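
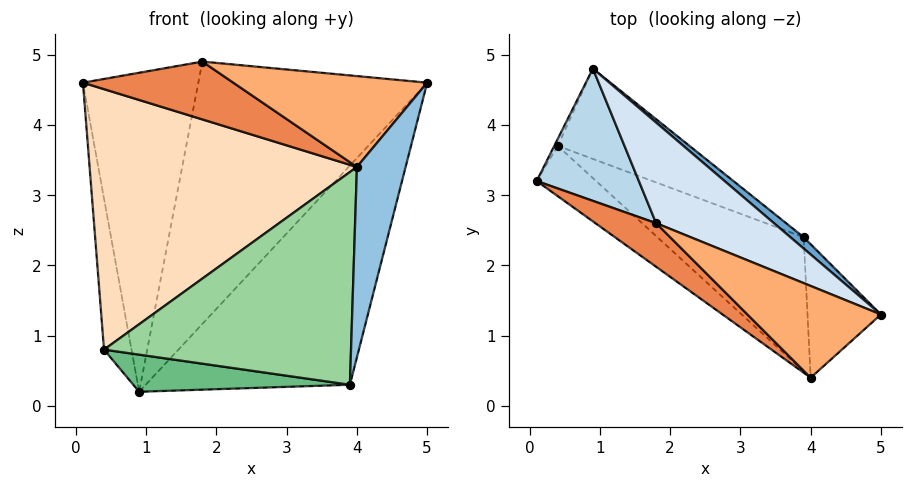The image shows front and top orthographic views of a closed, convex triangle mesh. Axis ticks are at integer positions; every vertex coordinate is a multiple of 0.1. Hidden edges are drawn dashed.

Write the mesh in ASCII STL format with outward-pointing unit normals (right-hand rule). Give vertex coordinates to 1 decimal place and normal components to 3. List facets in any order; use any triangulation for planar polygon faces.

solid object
 facet normal 0.623 0.781 0.040
  outer loop
   vertex 3.9 2.4 0.3
   vertex 0.9 4.8 0.2
   vertex 5.0 1.3 4.6
  endloop
 endfacet
 facet normal 0.819 -0.470 -0.330
  outer loop
   vertex 3.9 2.4 0.3
   vertex 5.0 1.3 4.6
   vertex 4.0 0.4 3.4
  endloop
 endfacet
 facet normal 0.250 0.894 0.371
  outer loop
   vertex 1.8 2.6 4.9
   vertex 0.9 4.8 0.2
   vertex 0.1 3.2 4.6
  endloop
 endfacet
 facet normal 0.382 0.863 0.331
  outer loop
   vertex 1.8 2.6 4.9
   vertex 5.0 1.3 4.6
   vertex 0.9 4.8 0.2
  endloop
 endfacet
 facet normal -0.362 -0.744 0.561
  outer loop
   vertex 1.8 2.6 4.9
   vertex 0.1 3.2 4.6
   vertex 4.0 0.4 3.4
  endloop
 endfacet
 facet normal -0.214 -0.687 0.694
  outer loop
   vertex 1.8 2.6 4.9
   vertex 4.0 0.4 3.4
   vertex 5.0 1.3 4.6
  endloop
 endfacet
 facet normal -0.914 0.405 -0.019
  outer loop
   vertex 0.4 3.7 0.8
   vertex 0.1 3.2 4.6
   vertex 0.9 4.8 0.2
  endloop
 endfacet
 facet normal -0.607 -0.781 -0.151
  outer loop
   vertex 0.4 3.7 0.8
   vertex 4.0 0.4 3.4
   vertex 0.1 3.2 4.6
  endloop
 endfacet
 facet normal -0.264 -0.367 -0.892
  outer loop
   vertex 0.4 3.7 0.8
   vertex 0.9 4.8 0.2
   vertex 3.9 2.4 0.3
  endloop
 endfacet
 facet normal -0.364 -0.788 -0.497
  outer loop
   vertex 0.4 3.7 0.8
   vertex 3.9 2.4 0.3
   vertex 4.0 0.4 3.4
  endloop
 endfacet
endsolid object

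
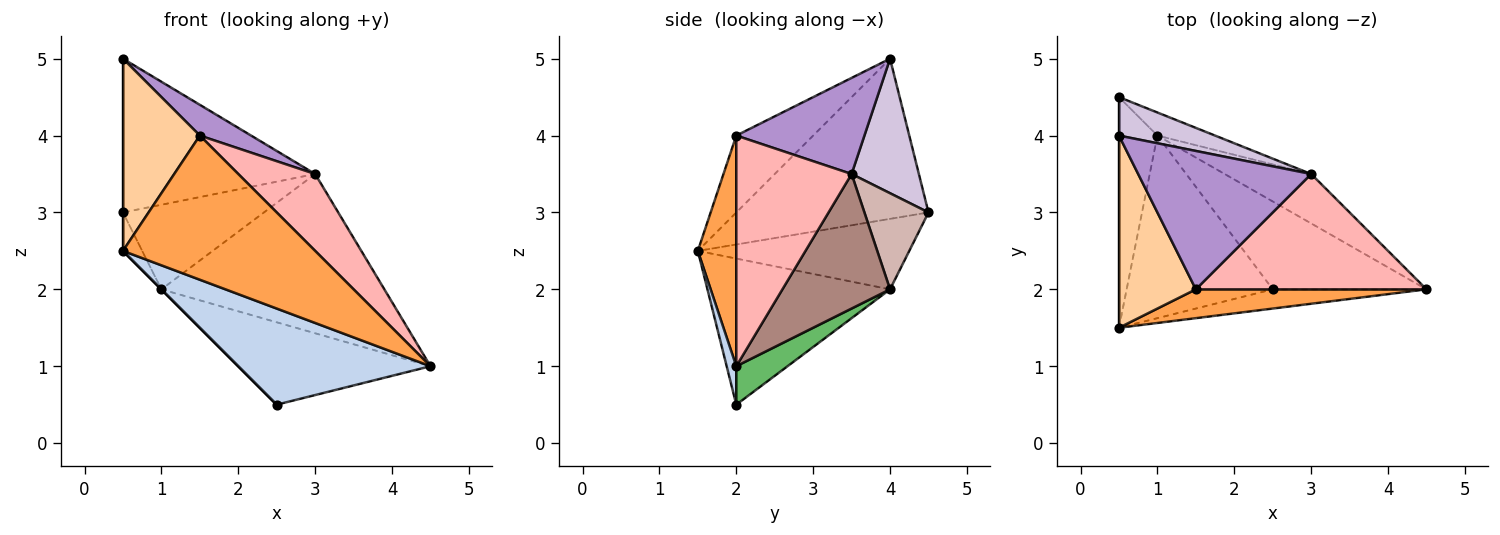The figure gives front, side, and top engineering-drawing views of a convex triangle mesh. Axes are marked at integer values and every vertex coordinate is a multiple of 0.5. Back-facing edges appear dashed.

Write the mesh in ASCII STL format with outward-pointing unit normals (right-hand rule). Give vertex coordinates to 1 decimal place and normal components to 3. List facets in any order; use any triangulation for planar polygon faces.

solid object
 facet normal -1.000 0.000 0.000
  outer loop
   vertex 0.5 4.0 5.0
   vertex 0.5 4.5 3.0
   vertex 0.5 1.5 2.5
  endloop
 endfacet
 facet normal 0.049 -0.979 -0.196
  outer loop
   vertex 2.5 2.0 0.5
   vertex 4.5 2.0 1.0
   vertex 0.5 1.5 2.5
  endloop
 endfacet
 facet normal 0.192 -0.962 0.192
  outer loop
   vertex 1.5 2.0 4.0
   vertex 0.5 1.5 2.5
   vertex 4.5 2.0 1.0
  endloop
 endfacet
 facet normal -0.577 -0.577 0.577
  outer loop
   vertex 1.5 2.0 4.0
   vertex 0.5 4.0 5.0
   vertex 0.5 1.5 2.5
  endloop
 endfacet
 facet normal 0.179 0.673 -0.718
  outer loop
   vertex 1.0 4.0 2.0
   vertex 4.5 2.0 1.0
   vertex 2.5 2.0 0.5
  endloop
 endfacet
 facet normal -0.875 0.080 -0.477
  outer loop
   vertex 1.0 4.0 2.0
   vertex 0.5 1.5 2.5
   vertex 0.5 4.5 3.0
  endloop
 endfacet
 facet normal -0.707 0.000 -0.707
  outer loop
   vertex 1.0 4.0 2.0
   vertex 2.5 2.0 0.5
   vertex 0.5 1.5 2.5
  endloop
 endfacet
 facet normal 0.640 -0.426 0.640
  outer loop
   vertex 3.0 3.5 3.5
   vertex 1.5 2.0 4.0
   vertex 4.5 2.0 1.0
  endloop
 endfacet
 facet normal 0.477 -0.191 0.858
  outer loop
   vertex 3.0 3.5 3.5
   vertex 0.5 4.0 5.0
   vertex 1.5 2.0 4.0
  endloop
 endfacet
 facet normal 0.322 0.919 0.230
  outer loop
   vertex 3.0 3.5 3.5
   vertex 0.5 4.5 3.0
   vertex 0.5 4.0 5.0
  endloop
 endfacet
 facet normal 0.419 0.867 -0.269
  outer loop
   vertex 3.0 3.5 3.5
   vertex 4.5 2.0 1.0
   vertex 1.0 4.0 2.0
  endloop
 endfacet
 facet normal 0.402 0.884 -0.241
  outer loop
   vertex 3.0 3.5 3.5
   vertex 1.0 4.0 2.0
   vertex 0.5 4.5 3.0
  endloop
 endfacet
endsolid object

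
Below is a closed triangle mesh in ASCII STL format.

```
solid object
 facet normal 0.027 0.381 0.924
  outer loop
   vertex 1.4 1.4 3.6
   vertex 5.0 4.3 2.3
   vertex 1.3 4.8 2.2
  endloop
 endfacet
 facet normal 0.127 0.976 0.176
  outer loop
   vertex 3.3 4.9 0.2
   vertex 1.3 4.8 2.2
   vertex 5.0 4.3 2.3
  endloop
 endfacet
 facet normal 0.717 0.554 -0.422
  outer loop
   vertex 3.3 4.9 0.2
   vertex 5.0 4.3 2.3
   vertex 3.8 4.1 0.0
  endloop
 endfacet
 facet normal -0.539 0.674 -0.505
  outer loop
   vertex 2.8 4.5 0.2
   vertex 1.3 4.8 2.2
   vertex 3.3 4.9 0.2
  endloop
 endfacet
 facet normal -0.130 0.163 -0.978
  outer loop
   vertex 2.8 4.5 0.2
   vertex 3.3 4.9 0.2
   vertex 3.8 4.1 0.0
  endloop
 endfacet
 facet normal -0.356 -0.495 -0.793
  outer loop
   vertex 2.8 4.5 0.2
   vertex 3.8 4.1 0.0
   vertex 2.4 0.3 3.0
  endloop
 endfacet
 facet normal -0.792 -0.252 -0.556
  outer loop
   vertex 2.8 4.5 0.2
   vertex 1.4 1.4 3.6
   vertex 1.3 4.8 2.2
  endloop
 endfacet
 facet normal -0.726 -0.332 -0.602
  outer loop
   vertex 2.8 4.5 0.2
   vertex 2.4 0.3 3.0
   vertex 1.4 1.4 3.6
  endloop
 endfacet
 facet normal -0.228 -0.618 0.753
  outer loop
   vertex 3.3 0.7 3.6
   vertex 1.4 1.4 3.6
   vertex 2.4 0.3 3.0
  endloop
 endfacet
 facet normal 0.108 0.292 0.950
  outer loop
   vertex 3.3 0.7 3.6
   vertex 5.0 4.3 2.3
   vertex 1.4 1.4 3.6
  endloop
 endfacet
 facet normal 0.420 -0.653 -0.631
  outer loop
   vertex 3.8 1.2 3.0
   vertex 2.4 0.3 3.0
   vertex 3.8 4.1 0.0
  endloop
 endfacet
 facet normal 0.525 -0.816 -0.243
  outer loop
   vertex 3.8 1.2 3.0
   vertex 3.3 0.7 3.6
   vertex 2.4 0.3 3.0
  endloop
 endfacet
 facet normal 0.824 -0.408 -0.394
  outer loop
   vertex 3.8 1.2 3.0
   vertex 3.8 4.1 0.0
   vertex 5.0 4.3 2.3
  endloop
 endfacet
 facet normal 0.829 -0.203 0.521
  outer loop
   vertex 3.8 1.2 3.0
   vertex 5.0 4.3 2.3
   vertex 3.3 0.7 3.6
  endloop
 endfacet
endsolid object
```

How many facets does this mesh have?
14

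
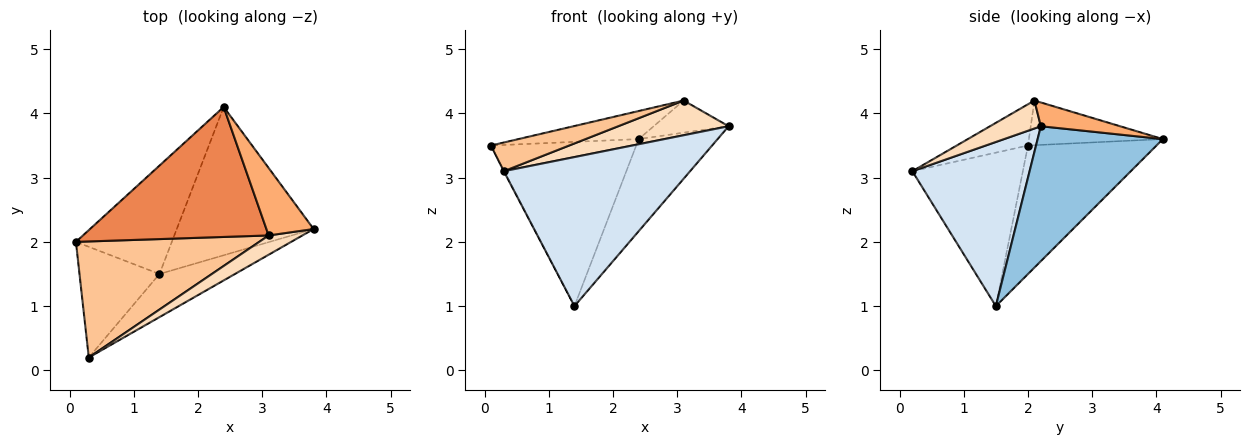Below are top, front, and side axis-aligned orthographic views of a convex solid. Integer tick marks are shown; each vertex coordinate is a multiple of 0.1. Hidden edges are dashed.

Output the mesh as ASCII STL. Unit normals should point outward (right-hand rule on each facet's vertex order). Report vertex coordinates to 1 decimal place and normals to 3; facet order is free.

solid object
 facet normal -0.594 0.672 -0.443
  outer loop
   vertex 1.4 1.5 1.0
   vertex 0.1 2.0 3.5
   vertex 2.4 4.1 3.6
  endloop
 endfacet
 facet normal 0.642 0.404 -0.651
  outer loop
   vertex 1.4 1.5 1.0
   vertex 2.4 4.1 3.6
   vertex 3.8 2.2 3.8
  endloop
 endfacet
 facet normal -0.887 0.004 -0.462
  outer loop
   vertex 0.3 0.2 3.1
   vertex 0.1 2.0 3.5
   vertex 1.4 1.5 1.0
  endloop
 endfacet
 facet normal 0.517 -0.822 -0.238
  outer loop
   vertex 0.3 0.2 3.1
   vertex 1.4 1.5 1.0
   vertex 3.8 2.2 3.8
  endloop
 endfacet
 facet normal -0.229 0.205 0.952
  outer loop
   vertex 3.1 2.1 4.2
   vertex 2.4 4.1 3.6
   vertex 0.1 2.0 3.5
  endloop
 endfacet
 facet normal 0.414 0.391 0.822
  outer loop
   vertex 3.1 2.1 4.2
   vertex 3.8 2.2 3.8
   vertex 2.4 4.1 3.6
  endloop
 endfacet
 facet normal -0.213 -0.234 0.948
  outer loop
   vertex 3.1 2.1 4.2
   vertex 0.1 2.0 3.5
   vertex 0.3 0.2 3.1
  endloop
 endfacet
 facet normal 0.373 -0.811 0.451
  outer loop
   vertex 3.1 2.1 4.2
   vertex 0.3 0.2 3.1
   vertex 3.8 2.2 3.8
  endloop
 endfacet
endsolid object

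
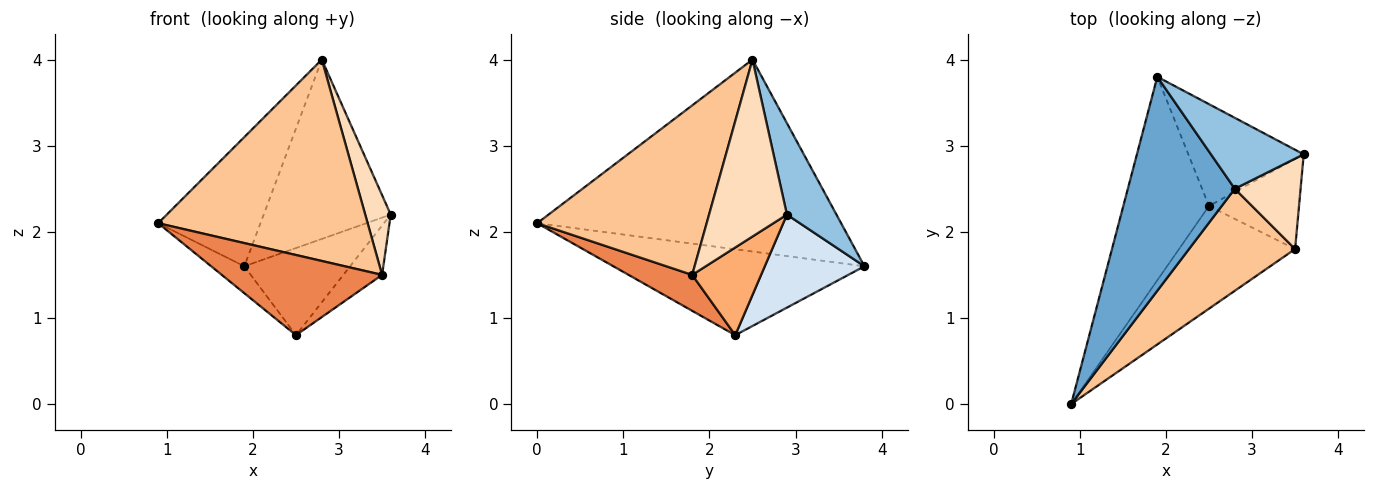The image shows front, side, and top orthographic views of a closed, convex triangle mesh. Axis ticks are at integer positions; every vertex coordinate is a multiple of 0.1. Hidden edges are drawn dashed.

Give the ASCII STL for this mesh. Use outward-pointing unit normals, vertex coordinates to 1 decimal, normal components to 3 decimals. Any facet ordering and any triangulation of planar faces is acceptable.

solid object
 facet normal -0.838 0.282 0.467
  outer loop
   vertex 2.8 2.5 4.0
   vertex 1.9 3.8 1.6
   vertex 0.9 0.0 2.1
  endloop
 endfacet
 facet normal 0.341 0.874 0.346
  outer loop
   vertex 2.8 2.5 4.0
   vertex 3.6 2.9 2.2
   vertex 1.9 3.8 1.6
  endloop
 endfacet
 facet normal -0.705 0.093 -0.703
  outer loop
   vertex 2.5 2.3 0.8
   vertex 0.9 0.0 2.1
   vertex 1.9 3.8 1.6
  endloop
 endfacet
 facet normal 0.522 0.554 -0.648
  outer loop
   vertex 2.5 2.3 0.8
   vertex 1.9 3.8 1.6
   vertex 3.6 2.9 2.2
  endloop
 endfacet
 facet normal 0.237 -0.598 -0.766
  outer loop
   vertex 3.5 1.8 1.5
   vertex 0.9 0.0 2.1
   vertex 2.5 2.3 0.8
  endloop
 endfacet
 facet normal 0.649 0.365 -0.667
  outer loop
   vertex 3.5 1.8 1.5
   vertex 2.5 2.3 0.8
   vertex 3.6 2.9 2.2
  endloop
 endfacet
 facet normal 0.585 -0.723 0.366
  outer loop
   vertex 3.5 1.8 1.5
   vertex 2.8 2.5 4.0
   vertex 0.9 0.0 2.1
  endloop
 endfacet
 facet normal 0.896 -0.293 0.333
  outer loop
   vertex 3.5 1.8 1.5
   vertex 3.6 2.9 2.2
   vertex 2.8 2.5 4.0
  endloop
 endfacet
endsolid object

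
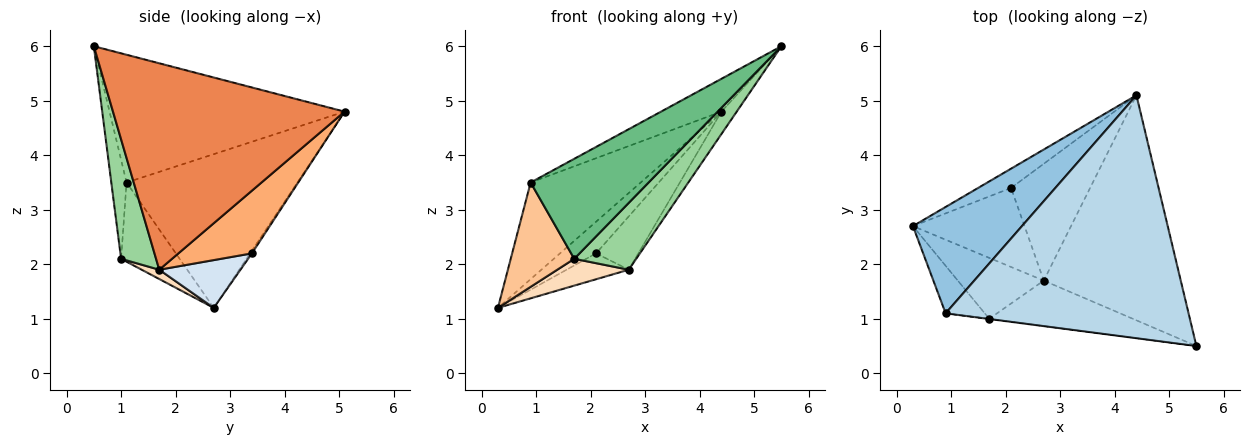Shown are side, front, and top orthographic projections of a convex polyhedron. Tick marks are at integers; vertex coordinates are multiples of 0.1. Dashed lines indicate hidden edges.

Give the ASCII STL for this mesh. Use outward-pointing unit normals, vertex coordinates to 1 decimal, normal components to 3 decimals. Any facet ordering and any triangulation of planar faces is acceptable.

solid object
 facet normal -0.043 0.853 -0.520
  outer loop
   vertex 2.1 3.4 2.2
   vertex 0.3 2.7 1.2
   vertex 4.4 5.1 4.8
  endloop
 endfacet
 facet normal -0.722 0.465 0.512
  outer loop
   vertex 0.9 1.1 3.5
   vertex 4.4 5.1 4.8
   vertex 0.3 2.7 1.2
  endloop
 endfacet
 facet normal -0.462 0.119 0.879
  outer loop
   vertex 0.9 1.1 3.5
   vertex 5.5 0.5 6.0
   vertex 4.4 5.1 4.8
  endloop
 endfacet
 facet normal 0.377 0.288 -0.880
  outer loop
   vertex 2.7 1.7 1.9
   vertex 0.3 2.7 1.2
   vertex 2.1 3.4 2.2
  endloop
 endfacet
 facet normal 0.832 0.055 -0.552
  outer loop
   vertex 2.7 1.7 1.9
   vertex 4.4 5.1 4.8
   vertex 5.5 0.5 6.0
  endloop
 endfacet
 facet normal 0.585 0.337 -0.738
  outer loop
   vertex 2.7 1.7 1.9
   vertex 2.1 3.4 2.2
   vertex 4.4 5.1 4.8
  endloop
 endfacet
 facet normal -0.643 -0.697 -0.317
  outer loop
   vertex 1.7 1.0 2.1
   vertex 0.9 1.1 3.5
   vertex 0.3 2.7 1.2
  endloop
 endfacet
 facet normal 0.099 -0.401 -0.911
  outer loop
   vertex 1.7 1.0 2.1
   vertex 0.3 2.7 1.2
   vertex 2.7 1.7 1.9
  endloop
 endfacet
 facet normal -0.128 -0.992 -0.002
  outer loop
   vertex 1.7 1.0 2.1
   vertex 5.5 0.5 6.0
   vertex 0.9 1.1 3.5
  endloop
 endfacet
 facet normal 0.423 -0.750 -0.509
  outer loop
   vertex 1.7 1.0 2.1
   vertex 2.7 1.7 1.9
   vertex 5.5 0.5 6.0
  endloop
 endfacet
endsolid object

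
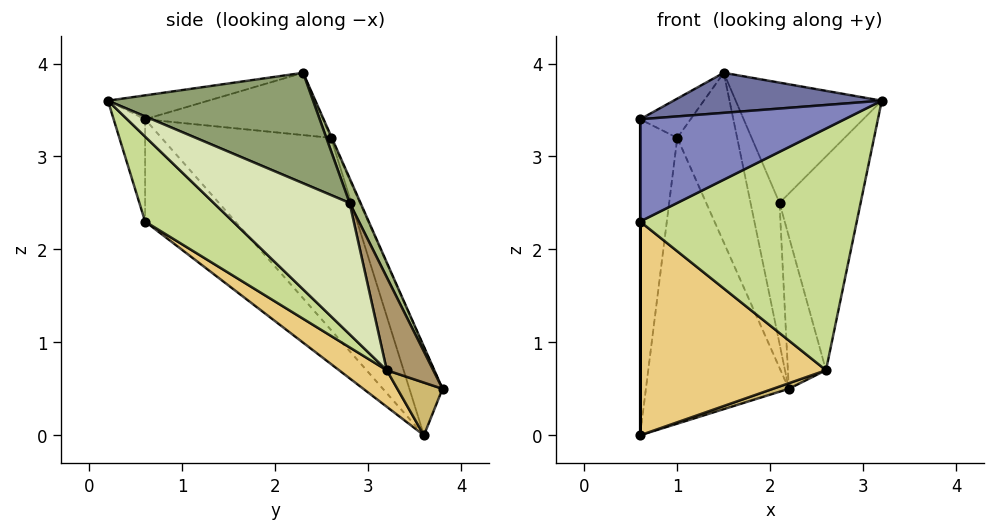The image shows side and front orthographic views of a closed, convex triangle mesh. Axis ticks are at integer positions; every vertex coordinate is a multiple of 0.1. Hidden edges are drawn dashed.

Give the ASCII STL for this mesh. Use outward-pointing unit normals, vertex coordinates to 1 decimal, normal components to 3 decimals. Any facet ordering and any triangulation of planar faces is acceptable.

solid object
 facet normal -0.109 -0.227 0.968
  outer loop
   vertex 1.5 2.3 3.9
   vertex 0.6 0.6 3.4
   vertex 3.2 0.2 3.6
  endloop
 endfacet
 facet normal -0.152 -0.988 0.000
  outer loop
   vertex 0.6 0.6 2.3
   vertex 3.2 0.2 3.6
   vertex 0.6 0.6 3.4
  endloop
 endfacet
 facet normal -0.750 0.213 0.627
  outer loop
   vertex 1.0 2.6 3.2
   vertex 0.6 0.6 3.4
   vertex 1.5 2.3 3.9
  endloop
 endfacet
 facet normal -0.013 0.916 0.401
  outer loop
   vertex 1.0 2.6 3.2
   vertex 1.5 2.3 3.9
   vertex 2.2 3.8 0.5
  endloop
 endfacet
 facet normal 0.712 0.507 0.486
  outer loop
   vertex 2.1 2.8 2.5
   vertex 1.5 2.3 3.9
   vertex 3.2 0.2 3.6
  endloop
 endfacet
 facet normal 0.318 0.842 0.437
  outer loop
   vertex 2.1 2.8 2.5
   vertex 2.2 3.8 0.5
   vertex 1.5 2.3 3.9
  endloop
 endfacet
 facet normal 0.261 -0.643 -0.720
  outer loop
   vertex 2.6 3.2 0.7
   vertex 3.2 0.2 3.6
   vertex 0.6 0.6 2.3
  endloop
 endfacet
 facet normal 0.810 0.483 0.332
  outer loop
   vertex 2.6 3.2 0.7
   vertex 2.1 2.8 2.5
   vertex 3.2 0.2 3.6
  endloop
 endfacet
 facet normal 0.729 0.597 0.335
  outer loop
   vertex 2.6 3.2 0.7
   vertex 2.2 3.8 0.5
   vertex 2.1 2.8 2.5
  endloop
 endfacet
 facet normal 0.309 -0.109 -0.945
  outer loop
   vertex 0.6 3.6 0.0
   vertex 2.2 3.8 0.5
   vertex 2.6 3.2 0.7
  endloop
 endfacet
 facet normal 0.154 -0.601 -0.784
  outer loop
   vertex 0.6 3.6 0.0
   vertex 2.6 3.2 0.7
   vertex 0.6 0.6 2.3
  endloop
 endfacet
 facet normal -0.214 0.924 0.316
  outer loop
   vertex 0.6 3.6 0.0
   vertex 1.0 2.6 3.2
   vertex 2.2 3.8 0.5
  endloop
 endfacet
 facet normal -1.000 0.000 0.000
  outer loop
   vertex 0.6 3.6 0.0
   vertex 0.6 0.6 2.3
   vertex 0.6 0.6 3.4
  endloop
 endfacet
 facet normal -0.960 0.211 0.186
  outer loop
   vertex 0.6 3.6 0.0
   vertex 0.6 0.6 3.4
   vertex 1.0 2.6 3.2
  endloop
 endfacet
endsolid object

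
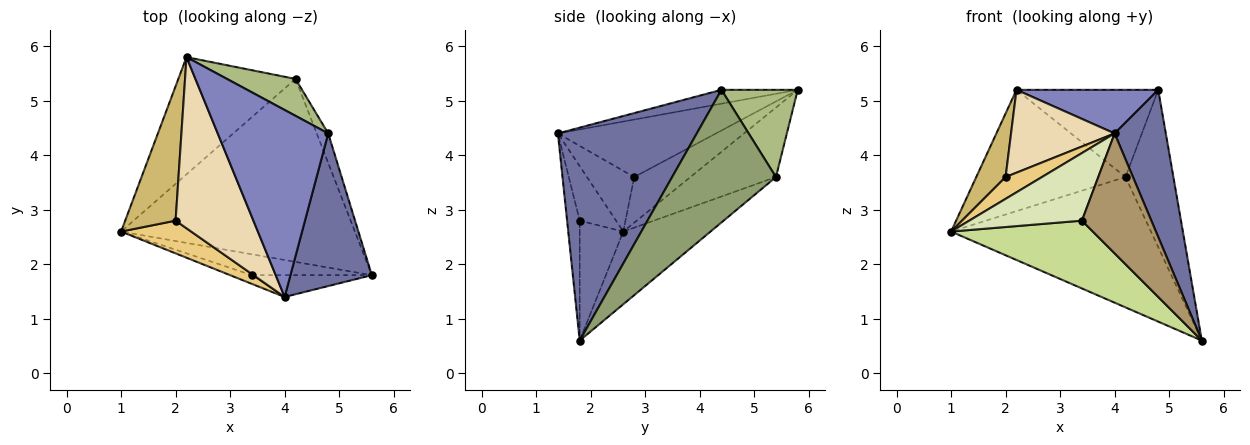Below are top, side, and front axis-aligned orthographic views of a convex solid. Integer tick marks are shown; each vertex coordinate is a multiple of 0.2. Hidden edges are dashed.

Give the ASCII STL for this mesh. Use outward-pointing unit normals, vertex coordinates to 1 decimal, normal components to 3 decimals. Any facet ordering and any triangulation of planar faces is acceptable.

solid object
 facet normal 0.883 -0.326 0.338
  outer loop
   vertex 4.8 4.4 5.2
   vertex 4.0 1.4 4.4
   vertex 5.6 1.8 0.6
  endloop
 endfacet
 facet normal -0.121 -0.225 0.967
  outer loop
   vertex 4.8 4.4 5.2
   vertex 2.2 5.8 5.2
   vertex 4.0 1.4 4.4
  endloop
 endfacet
 facet normal -0.245 0.562 -0.790
  outer loop
   vertex 4.2 5.4 3.6
   vertex 5.6 1.8 0.6
   vertex 1.0 2.6 2.6
  endloop
 endfacet
 facet normal -0.381 0.665 -0.642
  outer loop
   vertex 4.2 5.4 3.6
   vertex 1.0 2.6 2.6
   vertex 2.2 5.8 5.2
  endloop
 endfacet
 facet normal 0.905 0.418 -0.079
  outer loop
   vertex 4.2 5.4 3.6
   vertex 4.8 4.4 5.2
   vertex 5.6 1.8 0.6
  endloop
 endfacet
 facet normal 0.444 0.825 0.349
  outer loop
   vertex 4.2 5.4 3.6
   vertex 2.2 5.8 5.2
   vertex 4.8 4.4 5.2
  endloop
 endfacet
 facet normal -0.282 -0.917 -0.282
  outer loop
   vertex 3.4 1.8 2.8
   vertex 1.0 2.6 2.6
   vertex 5.6 1.8 0.6
  endloop
 endfacet
 facet normal -0.305 -0.945 -0.122
  outer loop
   vertex 3.4 1.8 2.8
   vertex 4.0 1.4 4.4
   vertex 1.0 2.6 2.6
  endloop
 endfacet
 facet normal -0.176 -0.968 -0.176
  outer loop
   vertex 3.4 1.8 2.8
   vertex 5.6 1.8 0.6
   vertex 4.0 1.4 4.4
  endloop
 endfacet
 facet normal -0.633 -0.331 0.700
  outer loop
   vertex 2.0 2.8 3.6
   vertex 2.2 5.8 5.2
   vertex 1.0 2.6 2.6
  endloop
 endfacet
 facet normal -0.585 -0.450 0.675
  outer loop
   vertex 2.0 2.8 3.6
   vertex 1.0 2.6 2.6
   vertex 4.0 1.4 4.4
  endloop
 endfacet
 facet normal -0.554 -0.363 0.749
  outer loop
   vertex 2.0 2.8 3.6
   vertex 4.0 1.4 4.4
   vertex 2.2 5.8 5.2
  endloop
 endfacet
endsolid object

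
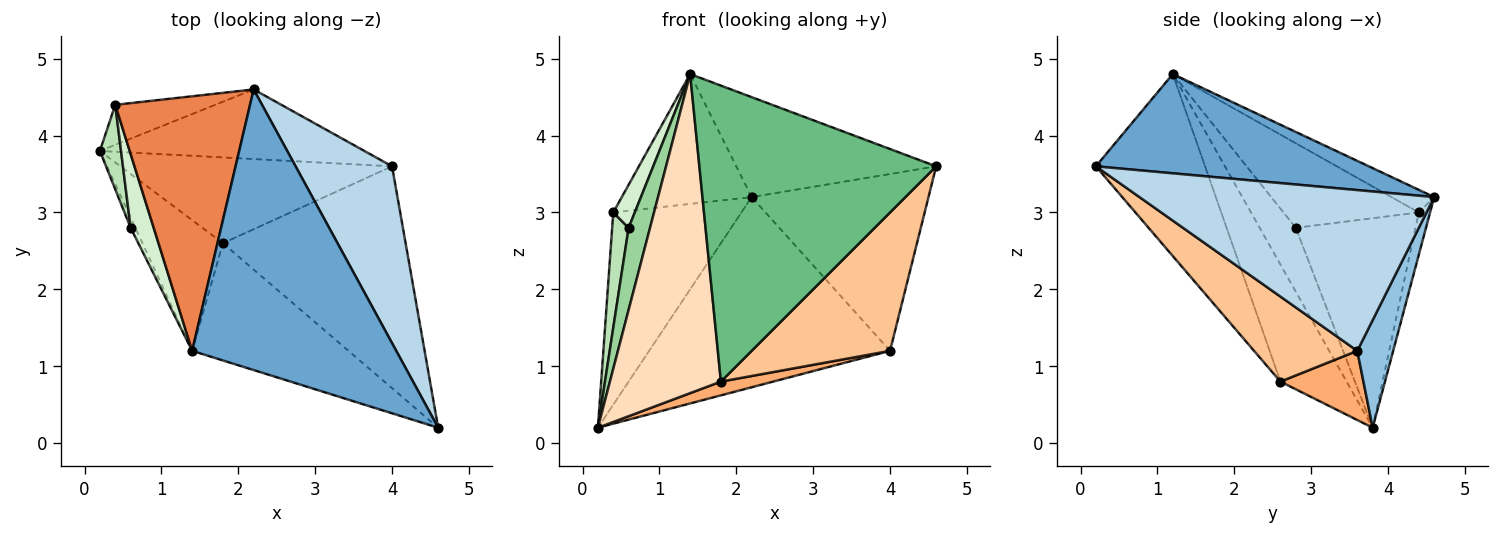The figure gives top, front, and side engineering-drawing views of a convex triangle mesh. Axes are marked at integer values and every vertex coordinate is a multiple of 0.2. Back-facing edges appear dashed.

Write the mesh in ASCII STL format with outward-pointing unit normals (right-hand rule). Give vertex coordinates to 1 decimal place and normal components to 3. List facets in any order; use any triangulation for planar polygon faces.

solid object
 facet normal 0.416 0.305 0.856
  outer loop
   vertex 1.4 1.2 4.8
   vertex 4.6 0.2 3.6
   vertex 2.2 4.6 3.2
  endloop
 endfacet
 facet normal 0.139 0.930 -0.340
  outer loop
   vertex 4.0 3.6 1.2
   vertex 0.2 3.8 0.2
   vertex 2.2 4.6 3.2
  endloop
 endfacet
 facet normal 0.762 0.457 0.457
  outer loop
   vertex 4.0 3.6 1.2
   vertex 2.2 4.6 3.2
   vertex 4.6 0.2 3.6
  endloop
 endfacet
 facet normal -0.086 0.975 -0.203
  outer loop
   vertex 0.4 4.4 3.0
   vertex 2.2 4.6 3.2
   vertex 0.2 3.8 0.2
  endloop
 endfacet
 facet normal -0.148 0.449 0.881
  outer loop
   vertex 0.4 4.4 3.0
   vertex 1.4 1.2 4.8
   vertex 2.2 4.6 3.2
  endloop
 endfacet
 facet normal 0.244 -0.154 -0.958
  outer loop
   vertex 1.8 2.6 0.8
   vertex 0.2 3.8 0.2
   vertex 4.0 3.6 1.2
  endloop
 endfacet
 facet normal 0.367 -0.492 -0.789
  outer loop
   vertex 1.8 2.6 0.8
   vertex 4.0 3.6 1.2
   vertex 4.6 0.2 3.6
  endloop
 endfacet
 facet normal -0.483 -0.810 -0.332
  outer loop
   vertex 1.8 2.6 0.8
   vertex 1.4 1.2 4.8
   vertex 0.2 3.8 0.2
  endloop
 endfacet
 facet normal -0.394 -0.855 -0.338
  outer loop
   vertex 1.8 2.6 0.8
   vertex 4.6 0.2 3.6
   vertex 1.4 1.2 4.8
  endloop
 endfacet
 facet normal -0.859 -0.509 -0.064
  outer loop
   vertex 0.6 2.8 2.8
   vertex 0.2 3.8 0.2
   vertex 1.4 1.2 4.8
  endloop
 endfacet
 facet normal -0.986 -0.136 0.099
  outer loop
   vertex 0.6 2.8 2.8
   vertex 0.4 4.4 3.0
   vertex 0.2 3.8 0.2
  endloop
 endfacet
 facet normal -0.954 -0.152 0.260
  outer loop
   vertex 0.6 2.8 2.8
   vertex 1.4 1.2 4.8
   vertex 0.4 4.4 3.0
  endloop
 endfacet
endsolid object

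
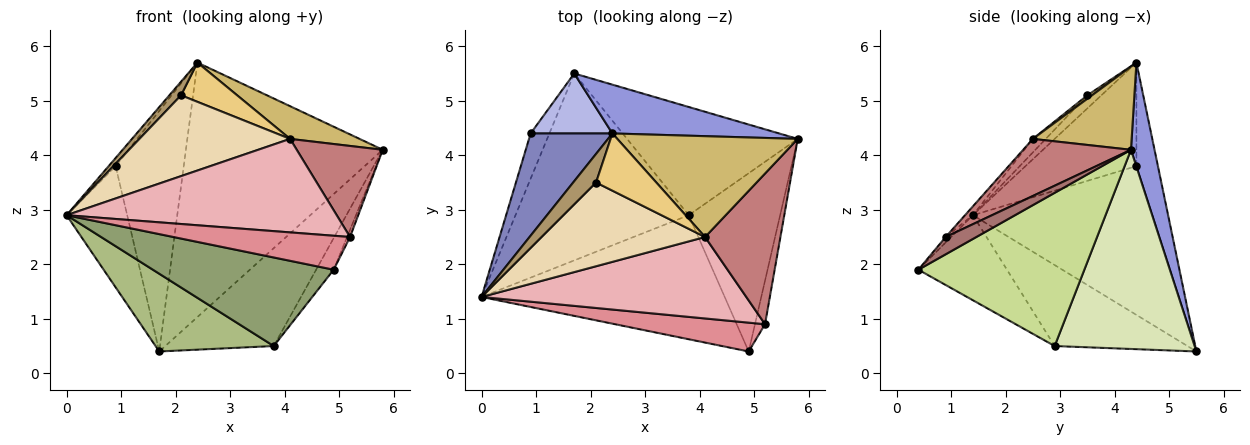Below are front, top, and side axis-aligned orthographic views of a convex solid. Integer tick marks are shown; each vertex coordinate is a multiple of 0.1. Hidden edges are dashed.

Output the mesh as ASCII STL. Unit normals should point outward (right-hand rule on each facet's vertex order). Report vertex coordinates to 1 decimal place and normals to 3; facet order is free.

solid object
 facet normal -0.941 0.318 -0.119
  outer loop
   vertex 0.9 4.4 3.8
   vertex 1.7 5.5 0.4
   vertex 0.0 1.4 2.9
  endloop
 endfacet
 facet normal -0.784 0.050 0.619
  outer loop
   vertex 2.4 4.4 5.7
   vertex 0.9 4.4 3.8
   vertex 0.0 1.4 2.9
  endloop
 endfacet
 facet normal 0.117 0.975 0.187
  outer loop
   vertex 2.4 4.4 5.7
   vertex 5.8 4.3 4.1
   vertex 1.7 5.5 0.4
  endloop
 endfacet
 facet normal -0.293 0.928 0.231
  outer loop
   vertex 2.4 4.4 5.7
   vertex 1.7 5.5 0.4
   vertex 0.9 4.4 3.8
  endloop
 endfacet
 facet normal -0.274 -0.559 -0.783
  outer loop
   vertex 3.8 2.9 0.5
   vertex 4.9 0.4 1.9
   vertex 0.0 1.4 2.9
  endloop
 endfacet
 facet normal -0.396 -0.353 -0.848
  outer loop
   vertex 3.8 2.9 0.5
   vertex 0.0 1.4 2.9
   vertex 1.7 5.5 0.4
  endloop
 endfacet
 facet normal 0.855 0.091 -0.510
  outer loop
   vertex 3.8 2.9 0.5
   vertex 5.8 4.3 4.1
   vertex 4.9 0.4 1.9
  endloop
 endfacet
 facet normal 0.655 0.507 -0.561
  outer loop
   vertex 3.8 2.9 0.5
   vertex 1.7 5.5 0.4
   vertex 5.8 4.3 4.1
  endloop
 endfacet
 facet normal -0.458 -0.382 0.802
  outer loop
   vertex 2.1 3.5 5.1
   vertex 2.4 4.4 5.7
   vertex 0.0 1.4 2.9
  endloop
 endfacet
 facet normal 0.402 -0.283 0.871
  outer loop
   vertex 4.1 2.5 4.3
   vertex 5.8 4.3 4.1
   vertex 2.4 4.4 5.7
  endloop
 endfacet
 facet normal 0.047 -0.565 0.824
  outer loop
   vertex 4.1 2.5 4.3
   vertex 2.4 4.4 5.7
   vertex 2.1 3.5 5.1
  endloop
 endfacet
 facet normal -0.059 -0.693 0.718
  outer loop
   vertex 4.1 2.5 4.3
   vertex 2.1 3.5 5.1
   vertex 0.0 1.4 2.9
  endloop
 endfacet
 facet normal 0.862 0.083 -0.500
  outer loop
   vertex 5.2 0.9 2.5
   vertex 4.9 0.4 1.9
   vertex 5.8 4.3 4.1
  endloop
 endfacet
 facet normal 0.544 -0.434 0.718
  outer loop
   vertex 5.2 0.9 2.5
   vertex 5.8 4.3 4.1
   vertex 4.1 2.5 4.3
  endloop
 endfacet
 facet normal -0.024 -0.762 0.647
  outer loop
   vertex 5.2 0.9 2.5
   vertex 0.0 1.4 2.9
   vertex 4.9 0.4 1.9
  endloop
 endfacet
 facet normal -0.022 -0.754 0.657
  outer loop
   vertex 5.2 0.9 2.5
   vertex 4.1 2.5 4.3
   vertex 0.0 1.4 2.9
  endloop
 endfacet
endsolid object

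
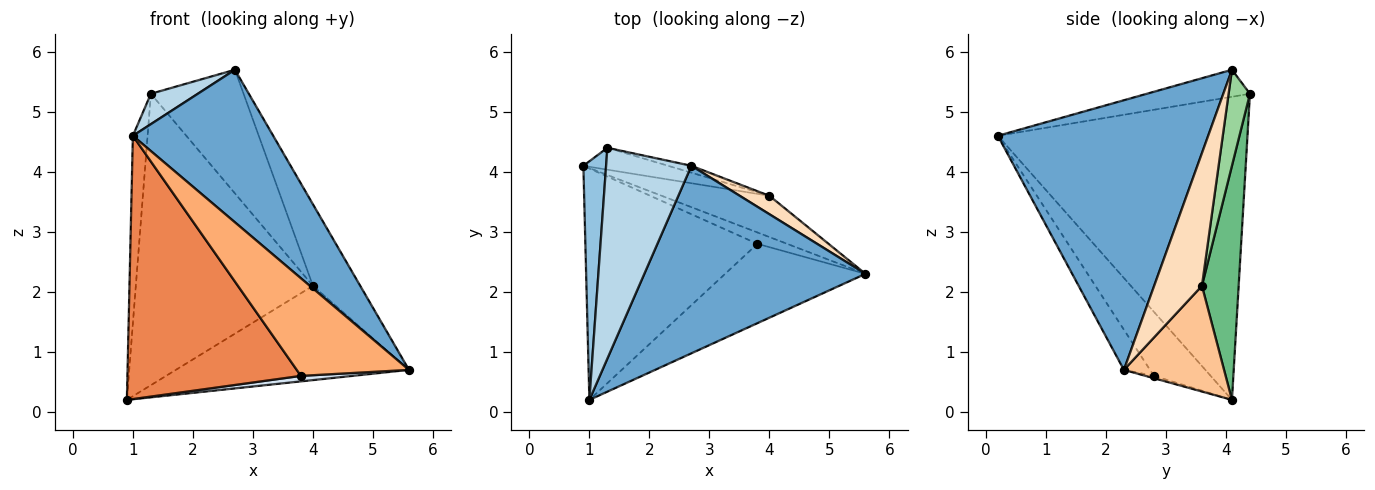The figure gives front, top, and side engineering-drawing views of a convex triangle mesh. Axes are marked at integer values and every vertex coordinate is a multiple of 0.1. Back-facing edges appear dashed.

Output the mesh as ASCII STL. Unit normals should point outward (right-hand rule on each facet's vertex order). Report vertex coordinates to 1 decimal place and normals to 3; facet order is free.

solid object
 facet normal 0.687 -0.458 0.564
  outer loop
   vertex 2.7 4.1 5.7
   vertex 1.0 0.2 4.6
   vertex 5.6 2.3 0.7
  endloop
 endfacet
 facet normal -0.995 0.059 0.075
  outer loop
   vertex 1.3 4.4 5.3
   vertex 0.9 4.1 0.2
   vertex 1.0 0.2 4.6
  endloop
 endfacet
 facet normal -0.299 -0.136 0.944
  outer loop
   vertex 1.3 4.4 5.3
   vertex 1.0 0.2 4.6
   vertex 2.7 4.1 5.7
  endloop
 endfacet
 facet normal -0.071 -0.434 -0.898
  outer loop
   vertex 3.8 2.8 0.6
   vertex 0.9 4.1 0.2
   vertex 5.6 2.3 0.7
  endloop
 endfacet
 facet normal -0.239 -0.729 -0.641
  outer loop
   vertex 3.8 2.8 0.6
   vertex 1.0 0.2 4.6
   vertex 0.9 4.1 0.2
  endloop
 endfacet
 facet normal -0.178 -0.764 -0.621
  outer loop
   vertex 3.8 2.8 0.6
   vertex 5.6 2.3 0.7
   vertex 1.0 0.2 4.6
  endloop
 endfacet
 facet normal 0.366 0.852 -0.373
  outer loop
   vertex 4.0 3.6 2.1
   vertex 5.6 2.3 0.7
   vertex 0.9 4.1 0.2
  endloop
 endfacet
 facet normal 0.702 0.695 0.157
  outer loop
   vertex 4.0 3.6 2.1
   vertex 2.7 4.1 5.7
   vertex 5.6 2.3 0.7
  endloop
 endfacet
 facet normal 0.202 0.977 -0.073
  outer loop
   vertex 4.0 3.6 2.1
   vertex 0.9 4.1 0.2
   vertex 1.3 4.4 5.3
  endloop
 endfacet
 facet normal 0.224 0.973 -0.054
  outer loop
   vertex 4.0 3.6 2.1
   vertex 1.3 4.4 5.3
   vertex 2.7 4.1 5.7
  endloop
 endfacet
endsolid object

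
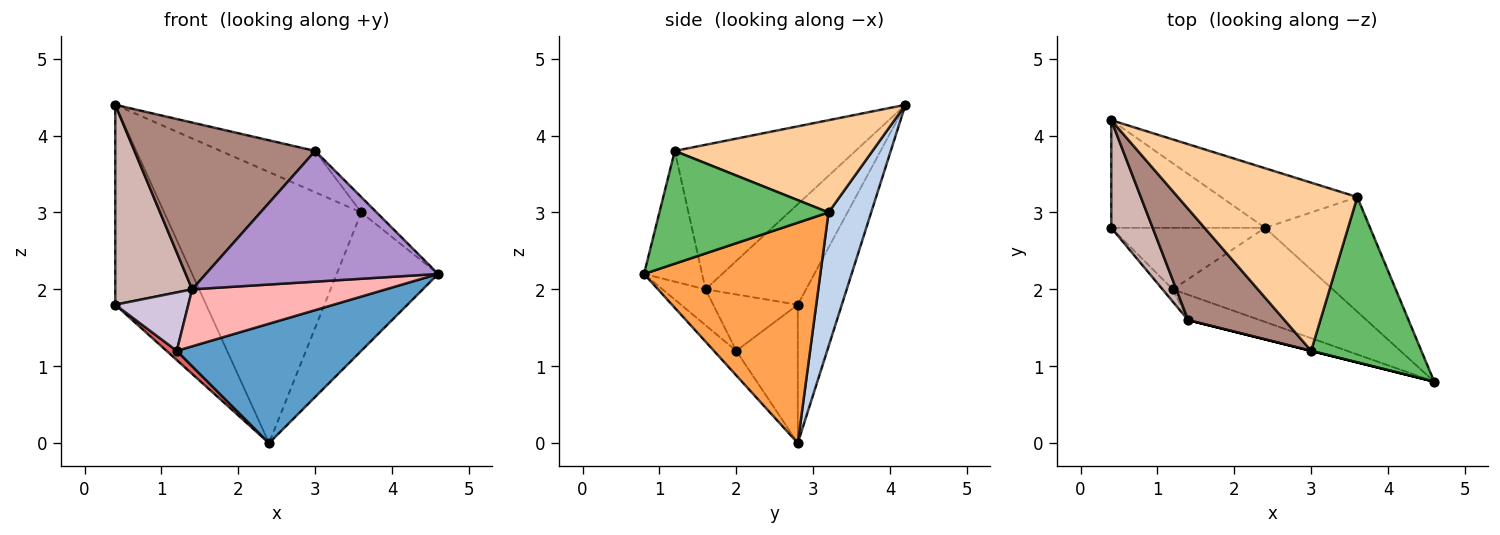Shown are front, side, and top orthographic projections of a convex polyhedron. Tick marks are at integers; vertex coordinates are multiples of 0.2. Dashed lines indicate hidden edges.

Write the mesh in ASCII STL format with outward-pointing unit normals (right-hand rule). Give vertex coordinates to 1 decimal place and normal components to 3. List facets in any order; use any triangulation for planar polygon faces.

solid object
 facet normal -0.095 -0.782 -0.616
  outer loop
   vertex 1.2 2.0 1.2
   vertex 2.4 2.8 0.0
   vertex 4.6 0.8 2.2
  endloop
 endfacet
 facet normal 0.207 0.956 -0.210
  outer loop
   vertex 3.6 3.2 3.0
   vertex 2.4 2.8 0.0
   vertex 0.4 4.2 4.4
  endloop
 endfacet
 facet normal 0.801 0.461 -0.382
  outer loop
   vertex 3.6 3.2 3.0
   vertex 4.6 0.8 2.2
   vertex 2.4 2.8 0.0
  endloop
 endfacet
 facet normal 0.447 0.213 0.869
  outer loop
   vertex 3.0 1.2 3.8
   vertex 3.6 3.2 3.0
   vertex 0.4 4.2 4.4
  endloop
 endfacet
 facet normal 0.714 0.065 0.697
  outer loop
   vertex 3.0 1.2 3.8
   vertex 4.6 0.8 2.2
   vertex 3.6 3.2 3.0
  endloop
 endfacet
 facet normal -0.392 0.810 -0.436
  outer loop
   vertex 0.4 2.8 1.8
   vertex 0.4 4.2 4.4
   vertex 2.4 2.8 0.0
  endloop
 endfacet
 facet normal -0.665 -0.111 -0.739
  outer loop
   vertex 0.4 2.8 1.8
   vertex 2.4 2.8 0.0
   vertex 1.2 2.0 1.2
  endloop
 endfacet
 facet normal -0.199 -0.896 -0.398
  outer loop
   vertex 1.4 1.6 2.0
   vertex 1.2 2.0 1.2
   vertex 4.6 0.8 2.2
  endloop
 endfacet
 facet normal -0.243 -0.970 0.000
  outer loop
   vertex 1.4 1.6 2.0
   vertex 4.6 0.8 2.2
   vertex 3.0 1.2 3.8
  endloop
 endfacet
 facet normal -0.750 -0.648 -0.136
  outer loop
   vertex 1.4 1.6 2.0
   vertex 0.4 2.8 1.8
   vertex 1.2 2.0 1.2
  endloop
 endfacet
 facet normal -0.640 -0.640 0.426
  outer loop
   vertex 1.4 1.6 2.0
   vertex 3.0 1.2 3.8
   vertex 0.4 4.2 4.4
  endloop
 endfacet
 facet normal -0.755 -0.577 0.311
  outer loop
   vertex 1.4 1.6 2.0
   vertex 0.4 4.2 4.4
   vertex 0.4 2.8 1.8
  endloop
 endfacet
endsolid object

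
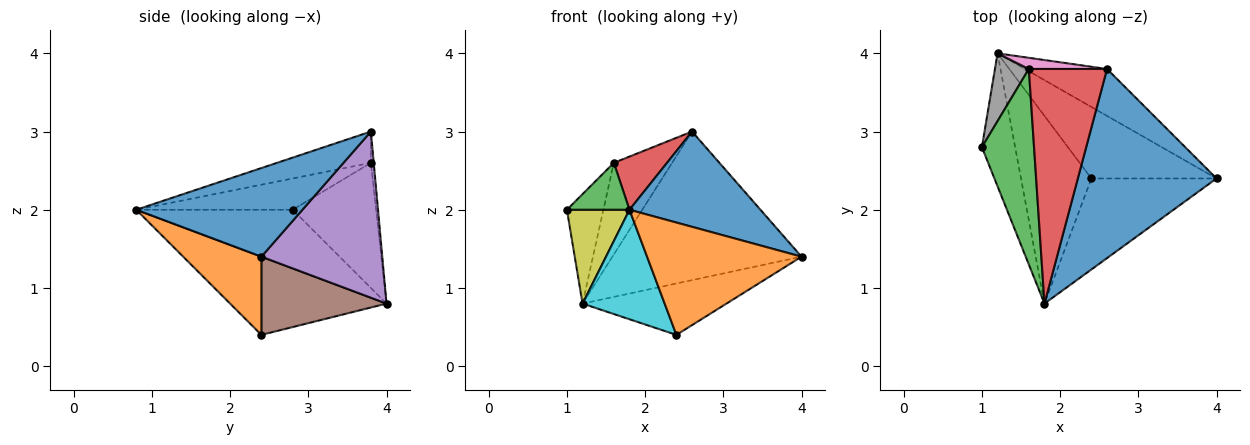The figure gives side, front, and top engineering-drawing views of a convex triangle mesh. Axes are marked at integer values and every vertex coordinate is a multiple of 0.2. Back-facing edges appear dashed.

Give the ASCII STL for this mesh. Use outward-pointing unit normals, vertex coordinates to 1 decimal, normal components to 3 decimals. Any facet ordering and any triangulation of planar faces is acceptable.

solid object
 facet normal 0.496 -0.391 0.776
  outer loop
   vertex 2.6 3.8 3.0
   vertex 1.8 0.8 2.0
   vertex 4.0 2.4 1.4
  endloop
 endfacet
 facet normal 0.366 -0.723 -0.586
  outer loop
   vertex 2.4 2.4 0.4
   vertex 4.0 2.4 1.4
   vertex 1.8 0.8 2.0
  endloop
 endfacet
 facet normal -0.504 -0.202 0.840
  outer loop
   vertex 1.6 3.8 2.6
   vertex 1.0 2.8 2.0
   vertex 1.8 0.8 2.0
  endloop
 endfacet
 facet normal -0.363 -0.206 0.909
  outer loop
   vertex 1.6 3.8 2.6
   vertex 1.8 0.8 2.0
   vertex 2.6 3.8 3.0
  endloop
 endfacet
 facet normal 0.520 0.814 -0.257
  outer loop
   vertex 1.2 4.0 0.8
   vertex 2.6 3.8 3.0
   vertex 4.0 2.4 1.4
  endloop
 endfacet
 facet normal 0.453 0.520 -0.724
  outer loop
   vertex 1.2 4.0 0.8
   vertex 4.0 2.4 1.4
   vertex 2.4 2.4 0.4
  endloop
 endfacet
 facet normal -0.048 0.991 0.121
  outer loop
   vertex 1.2 4.0 0.8
   vertex 1.6 3.8 2.6
   vertex 2.6 3.8 3.0
  endloop
 endfacet
 facet normal -0.889 0.389 0.241
  outer loop
   vertex 1.2 4.0 0.8
   vertex 1.0 2.8 2.0
   vertex 1.6 3.8 2.6
  endloop
 endfacet
 facet normal -0.822 -0.329 -0.466
  outer loop
   vertex 1.2 4.0 0.8
   vertex 1.8 0.8 2.0
   vertex 1.0 2.8 2.0
  endloop
 endfacet
 facet normal -0.692 -0.364 -0.623
  outer loop
   vertex 1.2 4.0 0.8
   vertex 2.4 2.4 0.4
   vertex 1.8 0.8 2.0
  endloop
 endfacet
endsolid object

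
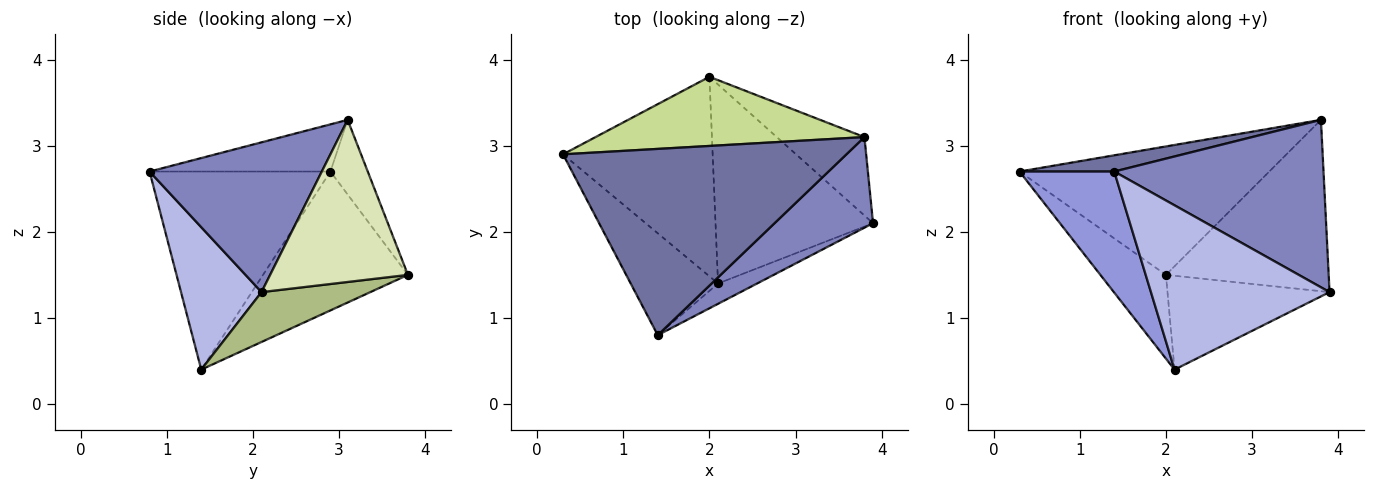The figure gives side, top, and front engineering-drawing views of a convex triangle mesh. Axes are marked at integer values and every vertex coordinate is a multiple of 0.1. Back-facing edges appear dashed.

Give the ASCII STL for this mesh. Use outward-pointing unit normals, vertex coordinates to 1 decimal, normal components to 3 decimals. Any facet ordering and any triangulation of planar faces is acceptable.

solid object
 facet normal -0.164 -0.086 0.983
  outer loop
   vertex 3.8 3.1 3.3
   vertex 0.3 2.9 2.7
   vertex 1.4 0.8 2.7
  endloop
 endfacet
 facet normal 0.586 -0.712 0.386
  outer loop
   vertex 3.8 3.1 3.3
   vertex 1.4 0.8 2.7
   vertex 3.9 2.1 1.3
  endloop
 endfacet
 facet normal -0.825 -0.432 -0.364
  outer loop
   vertex 2.1 1.4 0.4
   vertex 1.4 0.8 2.7
   vertex 0.3 2.9 2.7
  endloop
 endfacet
 facet normal 0.408 -0.906 -0.112
  outer loop
   vertex 2.1 1.4 0.4
   vertex 3.9 2.1 1.3
   vertex 1.4 0.8 2.7
  endloop
 endfacet
 facet normal -0.650 0.294 -0.701
  outer loop
   vertex 2.0 3.8 1.5
   vertex 2.1 1.4 0.4
   vertex 0.3 2.9 2.7
  endloop
 endfacet
 facet normal 0.275 0.410 -0.870
  outer loop
   vertex 2.0 3.8 1.5
   vertex 3.9 2.1 1.3
   vertex 2.1 1.4 0.4
  endloop
 endfacet
 facet normal -0.130 0.873 0.470
  outer loop
   vertex 2.0 3.8 1.5
   vertex 0.3 2.9 2.7
   vertex 3.8 3.1 3.3
  endloop
 endfacet
 facet normal 0.610 0.721 -0.330
  outer loop
   vertex 2.0 3.8 1.5
   vertex 3.8 3.1 3.3
   vertex 3.9 2.1 1.3
  endloop
 endfacet
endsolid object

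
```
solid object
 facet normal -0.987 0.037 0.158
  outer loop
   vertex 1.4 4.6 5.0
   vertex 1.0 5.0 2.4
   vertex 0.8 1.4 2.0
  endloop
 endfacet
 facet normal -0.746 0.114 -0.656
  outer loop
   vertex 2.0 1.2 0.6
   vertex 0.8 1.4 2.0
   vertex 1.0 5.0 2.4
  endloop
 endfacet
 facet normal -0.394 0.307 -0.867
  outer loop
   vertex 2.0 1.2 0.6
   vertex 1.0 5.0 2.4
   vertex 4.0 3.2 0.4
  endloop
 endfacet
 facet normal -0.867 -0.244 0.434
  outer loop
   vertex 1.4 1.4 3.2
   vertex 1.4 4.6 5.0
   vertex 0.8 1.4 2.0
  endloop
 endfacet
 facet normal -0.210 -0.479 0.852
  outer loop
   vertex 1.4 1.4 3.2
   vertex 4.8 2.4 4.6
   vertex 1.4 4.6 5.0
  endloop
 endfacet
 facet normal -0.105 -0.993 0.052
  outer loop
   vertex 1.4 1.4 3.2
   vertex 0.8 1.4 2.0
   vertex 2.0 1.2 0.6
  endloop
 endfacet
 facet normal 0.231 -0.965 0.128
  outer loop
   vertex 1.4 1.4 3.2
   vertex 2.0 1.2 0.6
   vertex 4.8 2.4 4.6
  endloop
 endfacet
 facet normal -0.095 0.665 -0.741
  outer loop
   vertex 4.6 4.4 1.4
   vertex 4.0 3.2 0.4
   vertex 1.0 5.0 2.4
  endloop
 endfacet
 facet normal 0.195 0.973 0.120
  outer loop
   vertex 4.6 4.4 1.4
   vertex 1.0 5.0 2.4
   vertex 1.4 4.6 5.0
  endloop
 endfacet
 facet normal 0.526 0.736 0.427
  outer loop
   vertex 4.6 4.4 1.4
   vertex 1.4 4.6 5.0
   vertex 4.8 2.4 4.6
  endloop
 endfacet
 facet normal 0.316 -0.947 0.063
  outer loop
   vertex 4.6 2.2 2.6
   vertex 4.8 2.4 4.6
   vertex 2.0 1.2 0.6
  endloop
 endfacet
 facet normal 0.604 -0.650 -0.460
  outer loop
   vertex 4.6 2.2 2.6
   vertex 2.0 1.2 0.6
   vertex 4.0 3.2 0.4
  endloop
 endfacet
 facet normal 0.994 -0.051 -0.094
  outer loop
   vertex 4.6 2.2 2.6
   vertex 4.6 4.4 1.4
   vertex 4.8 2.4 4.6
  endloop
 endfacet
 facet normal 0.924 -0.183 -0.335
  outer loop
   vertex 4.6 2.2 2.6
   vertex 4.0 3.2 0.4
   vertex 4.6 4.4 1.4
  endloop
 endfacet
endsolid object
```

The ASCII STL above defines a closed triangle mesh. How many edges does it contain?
21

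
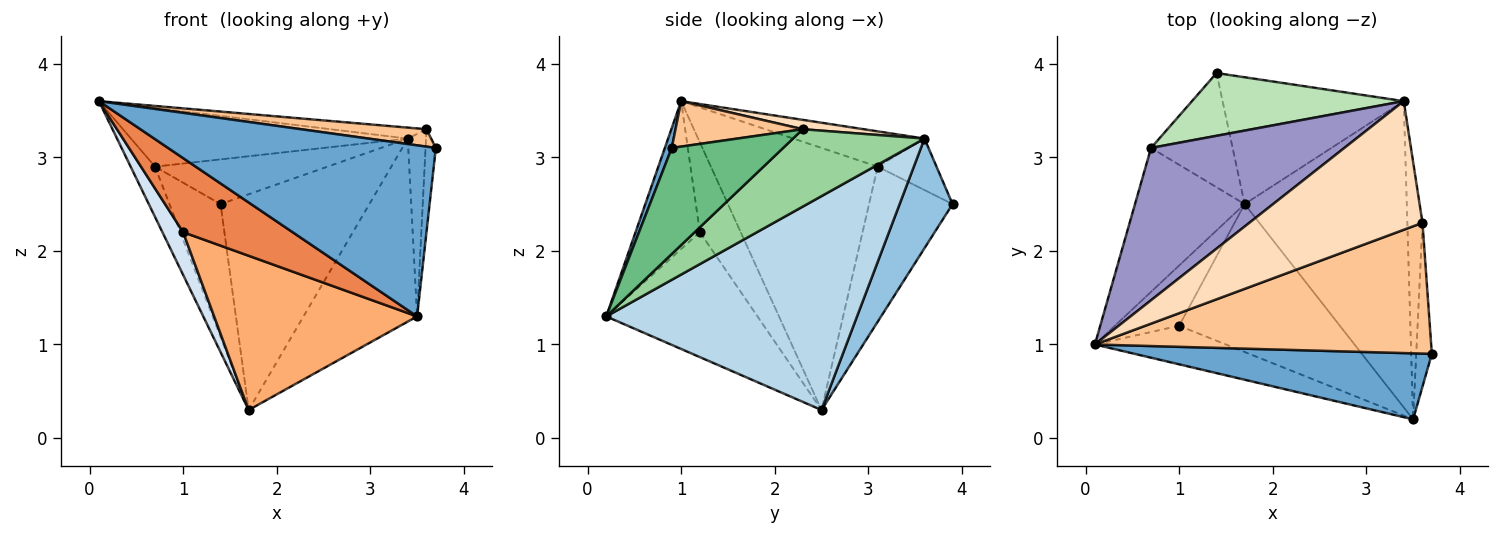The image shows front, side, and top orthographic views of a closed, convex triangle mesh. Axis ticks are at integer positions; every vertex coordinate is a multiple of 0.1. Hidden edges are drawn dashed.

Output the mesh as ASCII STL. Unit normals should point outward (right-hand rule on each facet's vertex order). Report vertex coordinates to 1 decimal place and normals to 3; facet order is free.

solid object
 facet normal 0.024 -0.933 0.360
  outer loop
   vertex 3.5 0.2 1.3
   vertex 3.7 0.9 3.1
   vertex 0.1 1.0 3.6
  endloop
 endfacet
 facet normal 0.293 0.824 -0.485
  outer loop
   vertex 3.4 3.6 3.2
   vertex 1.7 2.5 0.3
   vertex 1.4 3.9 2.5
  endloop
 endfacet
 facet normal 0.750 0.340 -0.568
  outer loop
   vertex 3.4 3.6 3.2
   vertex 3.5 0.2 1.3
   vertex 1.7 2.5 0.3
  endloop
 endfacet
 facet normal -0.752 -0.381 -0.538
  outer loop
   vertex 1.0 1.2 2.2
   vertex 0.1 1.0 3.6
   vertex 1.7 2.5 0.3
  endloop
 endfacet
 facet normal -0.462 -0.787 -0.409
  outer loop
   vertex 1.0 1.2 2.2
   vertex 3.5 0.2 1.3
   vertex 0.1 1.0 3.6
  endloop
 endfacet
 facet normal -0.474 -0.636 -0.609
  outer loop
   vertex 1.0 1.2 2.2
   vertex 1.7 2.5 0.3
   vertex 3.5 0.2 1.3
  endloop
 endfacet
 facet normal 0.133 -0.131 0.982
  outer loop
   vertex 3.6 2.3 3.3
   vertex 0.1 1.0 3.6
   vertex 3.7 0.9 3.1
  endloop
 endfacet
 facet normal 0.054 0.085 0.995
  outer loop
   vertex 3.6 2.3 3.3
   vertex 3.4 3.6 3.2
   vertex 0.1 1.0 3.6
  endloop
 endfacet
 facet normal 0.985 0.091 -0.145
  outer loop
   vertex 3.6 2.3 3.3
   vertex 3.7 0.9 3.1
   vertex 3.5 0.2 1.3
  endloop
 endfacet
 facet normal 0.972 0.135 -0.190
  outer loop
   vertex 3.6 2.3 3.3
   vertex 3.5 0.2 1.3
   vertex 3.4 3.6 3.2
  endloop
 endfacet
 facet normal -0.194 0.569 0.799
  outer loop
   vertex 0.7 3.1 2.9
   vertex 3.4 3.6 3.2
   vertex 1.4 3.9 2.5
  endloop
 endfacet
 facet normal -0.778 0.476 -0.409
  outer loop
   vertex 0.7 3.1 2.9
   vertex 1.4 3.9 2.5
   vertex 1.7 2.5 0.3
  endloop
 endfacet
 facet normal -0.168 0.355 0.920
  outer loop
   vertex 0.7 3.1 2.9
   vertex 0.1 1.0 3.6
   vertex 3.4 3.6 3.2
  endloop
 endfacet
 facet normal -0.914 0.134 -0.382
  outer loop
   vertex 0.7 3.1 2.9
   vertex 1.7 2.5 0.3
   vertex 0.1 1.0 3.6
  endloop
 endfacet
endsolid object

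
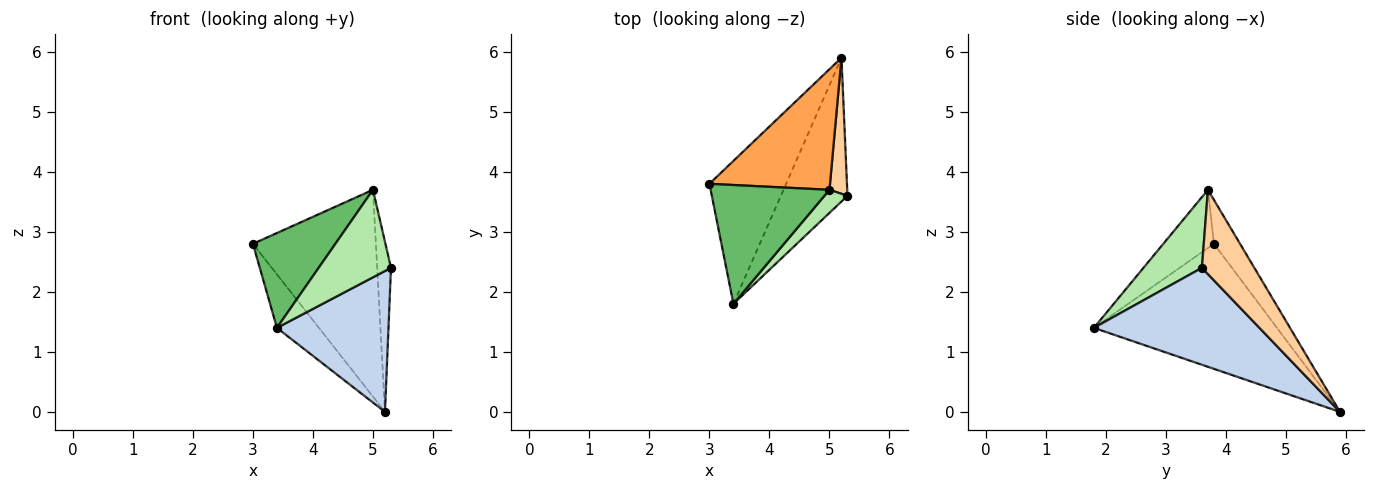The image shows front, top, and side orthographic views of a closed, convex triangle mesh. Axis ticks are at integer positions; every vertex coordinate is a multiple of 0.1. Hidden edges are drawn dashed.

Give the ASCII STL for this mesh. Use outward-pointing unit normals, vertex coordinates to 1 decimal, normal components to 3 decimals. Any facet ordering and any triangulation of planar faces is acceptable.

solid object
 facet normal -0.836 0.192 -0.513
  outer loop
   vertex 3.4 1.8 1.4
   vertex 3.0 3.8 2.8
   vertex 5.2 5.9 0.0
  endloop
 endfacet
 facet normal 0.721 -0.485 -0.495
  outer loop
   vertex 3.4 1.8 1.4
   vertex 5.2 5.9 0.0
   vertex 5.3 3.6 2.4
  endloop
 endfacet
 facet normal -0.180 0.850 0.495
  outer loop
   vertex 5.0 3.7 3.7
   vertex 5.2 5.9 0.0
   vertex 3.0 3.8 2.8
  endloop
 endfacet
 facet normal 0.948 0.249 0.200
  outer loop
   vertex 5.0 3.7 3.7
   vertex 5.3 3.6 2.4
   vertex 5.2 5.9 0.0
  endloop
 endfacet
 facet normal -0.358 -0.582 0.730
  outer loop
   vertex 5.0 3.7 3.7
   vertex 3.0 3.8 2.8
   vertex 3.4 1.8 1.4
  endloop
 endfacet
 facet normal 0.616 -0.762 0.201
  outer loop
   vertex 5.0 3.7 3.7
   vertex 3.4 1.8 1.4
   vertex 5.3 3.6 2.4
  endloop
 endfacet
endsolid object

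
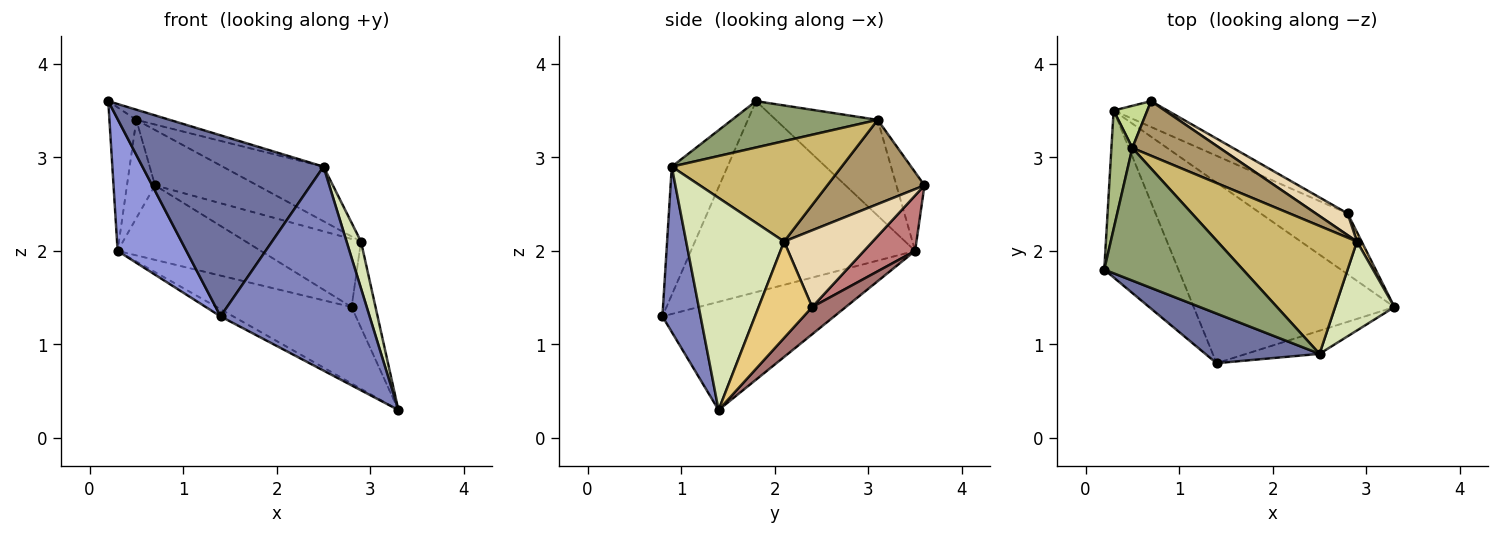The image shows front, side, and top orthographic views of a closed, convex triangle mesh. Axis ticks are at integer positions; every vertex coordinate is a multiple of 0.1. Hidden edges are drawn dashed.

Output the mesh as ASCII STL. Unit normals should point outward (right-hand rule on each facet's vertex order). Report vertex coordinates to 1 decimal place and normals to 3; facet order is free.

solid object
 facet normal -0.285 -0.925 0.253
  outer loop
   vertex 2.5 0.9 2.9
   vertex 0.2 1.8 3.6
   vertex 1.4 0.8 1.3
  endloop
 endfacet
 facet normal 0.247 -0.963 -0.109
  outer loop
   vertex 2.5 0.9 2.9
   vertex 1.4 0.8 1.3
   vertex 3.3 1.4 0.3
  endloop
 endfacet
 facet normal -0.896 -0.275 -0.348
  outer loop
   vertex 0.3 3.5 2.0
   vertex 1.4 0.8 1.3
   vertex 0.2 1.8 3.6
  endloop
 endfacet
 facet normal -0.474 0.035 -0.880
  outer loop
   vertex 0.3 3.5 2.0
   vertex 3.3 1.4 0.3
   vertex 1.4 0.8 1.3
  endloop
 endfacet
 facet normal 0.316 0.073 0.946
  outer loop
   vertex 0.5 3.1 3.4
   vertex 0.2 1.8 3.6
   vertex 2.5 0.9 2.9
  endloop
 endfacet
 facet normal -0.946 0.250 0.207
  outer loop
   vertex 0.5 3.1 3.4
   vertex 0.3 3.5 2.0
   vertex 0.2 1.8 3.6
  endloop
 endfacet
 facet normal -0.677 0.677 0.290
  outer loop
   vertex 0.5 3.1 3.4
   vertex 0.7 3.6 2.7
   vertex 0.3 3.5 2.0
  endloop
 endfacet
 facet normal 0.954 -0.140 0.266
  outer loop
   vertex 2.9 2.1 2.1
   vertex 2.5 0.9 2.9
   vertex 3.3 1.4 0.3
  endloop
 endfacet
 facet normal 0.561 0.590 0.581
  outer loop
   vertex 2.9 2.1 2.1
   vertex 0.7 3.6 2.7
   vertex 0.5 3.1 3.4
  endloop
 endfacet
 facet normal 0.552 0.327 0.767
  outer loop
   vertex 2.9 2.1 2.1
   vertex 0.5 3.1 3.4
   vertex 2.5 0.9 2.9
  endloop
 endfacet
 facet normal 0.912 0.407 0.044
  outer loop
   vertex 2.8 2.4 1.4
   vertex 2.9 2.1 2.1
   vertex 3.3 1.4 0.3
  endloop
 endfacet
 facet normal 0.591 0.769 0.245
  outer loop
   vertex 2.8 2.4 1.4
   vertex 0.7 3.6 2.7
   vertex 2.9 2.1 2.1
  endloop
 endfacet
 facet normal 0.191 0.768 -0.611
  outer loop
   vertex 2.8 2.4 1.4
   vertex 3.3 1.4 0.3
   vertex 0.3 3.5 2.0
  endloop
 endfacet
 facet normal 0.319 0.895 -0.310
  outer loop
   vertex 2.8 2.4 1.4
   vertex 0.3 3.5 2.0
   vertex 0.7 3.6 2.7
  endloop
 endfacet
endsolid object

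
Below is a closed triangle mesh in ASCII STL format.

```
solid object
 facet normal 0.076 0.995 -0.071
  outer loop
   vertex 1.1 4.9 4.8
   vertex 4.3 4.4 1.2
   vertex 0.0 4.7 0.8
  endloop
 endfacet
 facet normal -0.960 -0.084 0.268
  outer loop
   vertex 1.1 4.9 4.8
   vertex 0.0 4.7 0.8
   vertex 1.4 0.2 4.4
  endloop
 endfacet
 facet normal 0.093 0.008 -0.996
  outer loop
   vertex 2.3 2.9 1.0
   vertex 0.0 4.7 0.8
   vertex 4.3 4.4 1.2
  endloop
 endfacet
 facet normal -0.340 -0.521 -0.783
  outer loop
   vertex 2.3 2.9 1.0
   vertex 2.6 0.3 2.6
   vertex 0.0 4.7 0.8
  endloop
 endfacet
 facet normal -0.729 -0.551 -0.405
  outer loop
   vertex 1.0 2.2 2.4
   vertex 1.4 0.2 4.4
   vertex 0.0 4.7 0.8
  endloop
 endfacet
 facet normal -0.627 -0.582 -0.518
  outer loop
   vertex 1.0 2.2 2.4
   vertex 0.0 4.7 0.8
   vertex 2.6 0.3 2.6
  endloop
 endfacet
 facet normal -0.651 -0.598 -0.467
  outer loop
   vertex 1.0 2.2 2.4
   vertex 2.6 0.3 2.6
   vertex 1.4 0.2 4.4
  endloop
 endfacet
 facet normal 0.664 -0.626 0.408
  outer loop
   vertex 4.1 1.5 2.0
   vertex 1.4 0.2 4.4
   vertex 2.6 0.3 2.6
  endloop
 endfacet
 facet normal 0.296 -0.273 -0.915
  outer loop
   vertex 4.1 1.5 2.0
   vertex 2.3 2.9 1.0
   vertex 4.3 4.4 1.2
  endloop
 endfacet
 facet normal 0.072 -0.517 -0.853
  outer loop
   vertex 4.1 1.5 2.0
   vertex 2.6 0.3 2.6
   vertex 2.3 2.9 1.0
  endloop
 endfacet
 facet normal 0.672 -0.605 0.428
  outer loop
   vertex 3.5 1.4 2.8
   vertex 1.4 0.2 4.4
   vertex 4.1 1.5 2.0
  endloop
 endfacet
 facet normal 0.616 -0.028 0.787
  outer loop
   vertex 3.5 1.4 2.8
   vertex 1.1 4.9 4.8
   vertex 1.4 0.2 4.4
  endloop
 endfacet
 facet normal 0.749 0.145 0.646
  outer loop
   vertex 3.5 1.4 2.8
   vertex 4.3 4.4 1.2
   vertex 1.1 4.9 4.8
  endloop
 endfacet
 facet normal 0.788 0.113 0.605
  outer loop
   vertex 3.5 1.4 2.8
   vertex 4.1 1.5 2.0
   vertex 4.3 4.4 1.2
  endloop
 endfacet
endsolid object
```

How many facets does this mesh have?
14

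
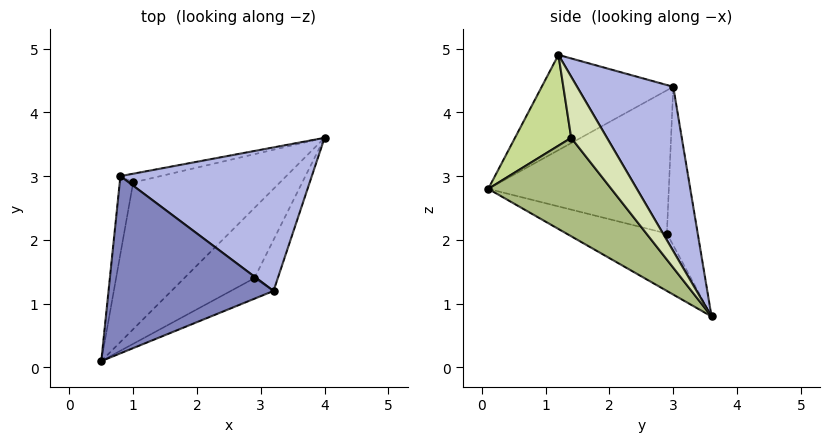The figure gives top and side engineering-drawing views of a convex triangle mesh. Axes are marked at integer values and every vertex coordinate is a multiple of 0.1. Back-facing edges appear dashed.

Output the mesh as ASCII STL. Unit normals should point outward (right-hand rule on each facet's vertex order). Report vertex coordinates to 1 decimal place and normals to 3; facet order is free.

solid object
 facet normal -0.359 -0.165 -0.918
  outer loop
   vertex 1.0 2.9 2.1
   vertex 4.0 3.6 0.8
   vertex 0.5 0.1 2.8
  endloop
 endfacet
 facet normal -0.460 -0.392 0.797
  outer loop
   vertex 0.8 3.0 4.4
   vertex 0.5 0.1 2.8
   vertex 3.2 1.2 4.9
  endloop
 endfacet
 facet normal -0.984 0.153 -0.092
  outer loop
   vertex 0.8 3.0 4.4
   vertex 1.0 2.9 2.1
   vertex 0.5 0.1 2.8
  endloop
 endfacet
 facet normal 0.443 0.734 0.516
  outer loop
   vertex 0.8 3.0 4.4
   vertex 3.2 1.2 4.9
   vertex 4.0 3.6 0.8
  endloop
 endfacet
 facet normal -0.253 0.965 -0.064
  outer loop
   vertex 0.8 3.0 4.4
   vertex 4.0 3.6 0.8
   vertex 1.0 2.9 2.1
  endloop
 endfacet
 facet normal 0.535 -0.753 -0.382
  outer loop
   vertex 2.9 1.4 3.6
   vertex 0.5 0.1 2.8
   vertex 4.0 3.6 0.8
  endloop
 endfacet
 facet normal 0.524 -0.815 -0.246
  outer loop
   vertex 2.9 1.4 3.6
   vertex 3.2 1.2 4.9
   vertex 0.5 0.1 2.8
  endloop
 endfacet
 facet normal 0.687 -0.678 -0.263
  outer loop
   vertex 2.9 1.4 3.6
   vertex 4.0 3.6 0.8
   vertex 3.2 1.2 4.9
  endloop
 endfacet
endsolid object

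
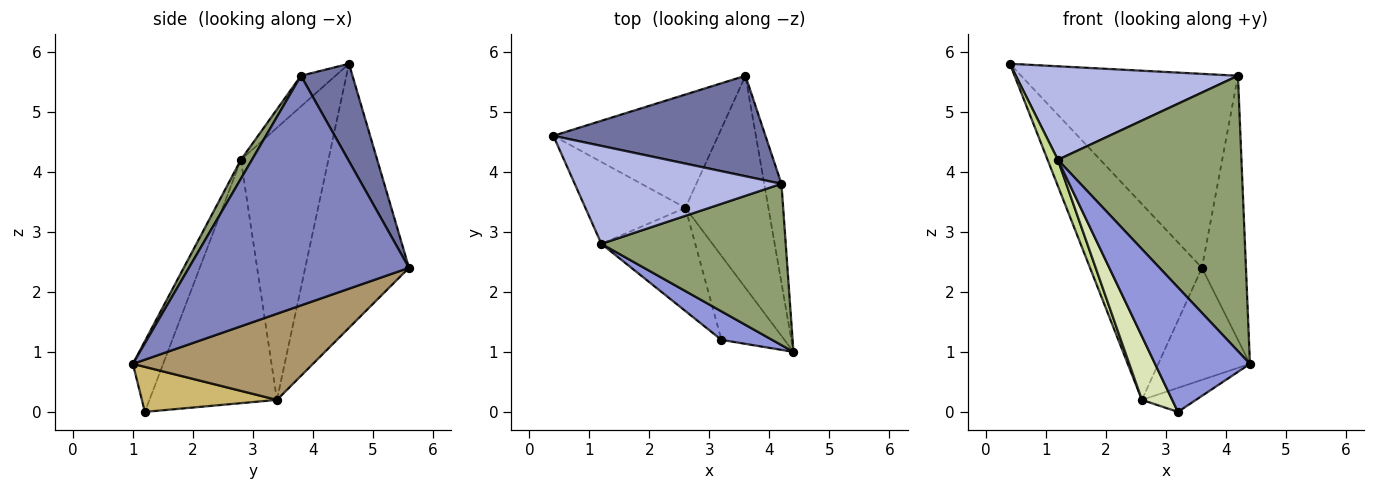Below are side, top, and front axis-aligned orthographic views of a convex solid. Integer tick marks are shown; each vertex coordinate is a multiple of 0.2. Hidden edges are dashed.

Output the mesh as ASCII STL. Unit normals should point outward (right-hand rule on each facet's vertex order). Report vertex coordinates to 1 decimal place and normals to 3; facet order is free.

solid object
 facet normal 0.207 0.869 0.450
  outer loop
   vertex 4.2 3.8 5.6
   vertex 3.6 5.6 2.4
   vertex 0.4 4.6 5.8
  endloop
 endfacet
 facet normal 0.978 0.196 -0.073
  outer loop
   vertex 4.2 3.8 5.6
   vertex 4.4 1.0 0.8
   vertex 3.6 5.6 2.4
  endloop
 endfacet
 facet normal -0.297 -0.931 0.213
  outer loop
   vertex 1.2 2.8 4.2
   vertex 3.2 1.2 0.0
   vertex 4.4 1.0 0.8
  endloop
 endfacet
 facet normal -0.107 -0.687 0.719
  outer loop
   vertex 1.2 2.8 4.2
   vertex 4.2 3.8 5.6
   vertex 0.4 4.6 5.8
  endloop
 endfacet
 facet normal 0.052 -0.862 0.505
  outer loop
   vertex 1.2 2.8 4.2
   vertex 4.4 1.0 0.8
   vertex 4.2 3.8 5.6
  endloop
 endfacet
 facet normal -0.626 0.675 -0.391
  outer loop
   vertex 2.6 3.4 0.2
   vertex 0.4 4.6 5.8
   vertex 3.6 5.6 2.4
  endloop
 endfacet
 facet normal -0.933 -0.110 -0.343
  outer loop
   vertex 2.6 3.4 0.2
   vertex 1.2 2.8 4.2
   vertex 0.4 4.6 5.8
  endloop
 endfacet
 facet normal -0.911 -0.216 -0.351
  outer loop
   vertex 2.6 3.4 0.2
   vertex 3.2 1.2 0.0
   vertex 1.2 2.8 4.2
  endloop
 endfacet
 facet normal 0.676 0.344 -0.651
  outer loop
   vertex 2.6 3.4 0.2
   vertex 3.6 5.6 2.4
   vertex 4.4 1.0 0.8
  endloop
 endfacet
 facet normal 0.566 0.226 -0.793
  outer loop
   vertex 2.6 3.4 0.2
   vertex 4.4 1.0 0.8
   vertex 3.2 1.2 0.0
  endloop
 endfacet
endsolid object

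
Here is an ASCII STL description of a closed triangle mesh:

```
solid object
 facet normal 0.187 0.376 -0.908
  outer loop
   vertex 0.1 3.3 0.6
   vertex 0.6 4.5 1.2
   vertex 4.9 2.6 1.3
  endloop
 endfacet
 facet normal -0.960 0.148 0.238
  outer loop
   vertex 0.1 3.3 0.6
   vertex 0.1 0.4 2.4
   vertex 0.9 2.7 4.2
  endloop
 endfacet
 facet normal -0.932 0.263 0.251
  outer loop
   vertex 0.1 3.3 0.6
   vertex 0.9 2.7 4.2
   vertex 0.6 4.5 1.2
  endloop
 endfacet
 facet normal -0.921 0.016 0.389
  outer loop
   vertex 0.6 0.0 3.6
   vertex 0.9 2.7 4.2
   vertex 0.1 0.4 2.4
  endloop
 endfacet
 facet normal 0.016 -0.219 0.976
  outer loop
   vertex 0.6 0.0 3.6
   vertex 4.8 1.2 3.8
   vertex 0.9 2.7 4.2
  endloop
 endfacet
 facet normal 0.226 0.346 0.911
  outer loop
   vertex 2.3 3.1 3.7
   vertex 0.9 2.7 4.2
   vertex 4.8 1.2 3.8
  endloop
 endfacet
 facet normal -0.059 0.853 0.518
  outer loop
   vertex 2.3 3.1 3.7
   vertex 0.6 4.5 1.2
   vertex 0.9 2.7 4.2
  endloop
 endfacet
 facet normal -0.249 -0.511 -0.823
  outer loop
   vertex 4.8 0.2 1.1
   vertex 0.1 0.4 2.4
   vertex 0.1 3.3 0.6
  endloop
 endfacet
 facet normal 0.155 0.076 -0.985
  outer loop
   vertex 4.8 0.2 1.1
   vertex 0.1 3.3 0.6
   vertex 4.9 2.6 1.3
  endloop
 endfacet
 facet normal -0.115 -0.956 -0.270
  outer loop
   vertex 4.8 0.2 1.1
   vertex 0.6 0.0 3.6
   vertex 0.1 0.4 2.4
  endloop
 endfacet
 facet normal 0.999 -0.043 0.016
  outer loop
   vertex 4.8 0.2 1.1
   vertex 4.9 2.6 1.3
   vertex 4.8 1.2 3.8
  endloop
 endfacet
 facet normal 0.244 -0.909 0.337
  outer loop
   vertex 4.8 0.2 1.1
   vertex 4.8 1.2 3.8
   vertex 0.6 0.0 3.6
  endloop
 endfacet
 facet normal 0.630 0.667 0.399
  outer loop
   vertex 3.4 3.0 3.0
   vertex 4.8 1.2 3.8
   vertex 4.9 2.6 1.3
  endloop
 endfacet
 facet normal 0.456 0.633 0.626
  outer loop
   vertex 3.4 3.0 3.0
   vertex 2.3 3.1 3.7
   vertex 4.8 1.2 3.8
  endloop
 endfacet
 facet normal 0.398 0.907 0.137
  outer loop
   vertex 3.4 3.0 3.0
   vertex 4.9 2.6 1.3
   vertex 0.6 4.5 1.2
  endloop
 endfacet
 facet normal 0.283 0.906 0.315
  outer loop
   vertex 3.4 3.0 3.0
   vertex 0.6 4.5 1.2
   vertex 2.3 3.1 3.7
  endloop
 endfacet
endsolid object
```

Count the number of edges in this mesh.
24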